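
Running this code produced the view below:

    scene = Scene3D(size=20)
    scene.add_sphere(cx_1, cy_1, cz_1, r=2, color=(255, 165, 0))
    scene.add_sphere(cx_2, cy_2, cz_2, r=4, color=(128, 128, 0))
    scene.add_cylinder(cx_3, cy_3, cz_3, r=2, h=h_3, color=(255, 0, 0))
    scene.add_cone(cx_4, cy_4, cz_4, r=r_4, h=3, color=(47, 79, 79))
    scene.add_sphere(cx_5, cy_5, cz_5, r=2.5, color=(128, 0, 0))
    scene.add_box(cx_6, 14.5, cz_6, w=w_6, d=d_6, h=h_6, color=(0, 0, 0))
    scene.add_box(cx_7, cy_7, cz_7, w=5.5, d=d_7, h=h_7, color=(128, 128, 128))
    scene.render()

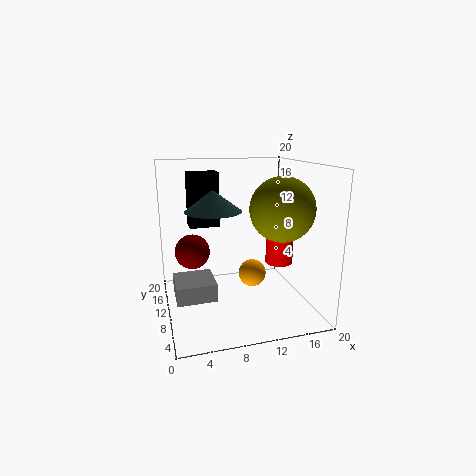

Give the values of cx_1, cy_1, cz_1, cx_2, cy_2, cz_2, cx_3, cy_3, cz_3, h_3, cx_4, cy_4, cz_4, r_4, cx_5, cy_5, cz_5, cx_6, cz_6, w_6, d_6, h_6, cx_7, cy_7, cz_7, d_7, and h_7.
cx_1 = 12.5, cy_1 = 11, cz_1 = 4, cx_2 = 14, cy_2 = 4.5, cz_2 = 15, cx_3 = 16.5, cy_3 = 10.5, cz_3 = 5.5, h_3 = 3.5, cx_4 = 7, cy_4 = 12, cz_4 = 13.5, r_4 = 4, cx_5 = 4, cy_5 = 13, cz_5 = 7.5, cx_6 = 4, cz_6 = 10.5, w_6 = 4.5, d_6 = 3, h_6 = 8, cx_7 = 1, cy_7 = 7.5, cz_7 = 2, d_7 = 5.5, h_7 = 2.5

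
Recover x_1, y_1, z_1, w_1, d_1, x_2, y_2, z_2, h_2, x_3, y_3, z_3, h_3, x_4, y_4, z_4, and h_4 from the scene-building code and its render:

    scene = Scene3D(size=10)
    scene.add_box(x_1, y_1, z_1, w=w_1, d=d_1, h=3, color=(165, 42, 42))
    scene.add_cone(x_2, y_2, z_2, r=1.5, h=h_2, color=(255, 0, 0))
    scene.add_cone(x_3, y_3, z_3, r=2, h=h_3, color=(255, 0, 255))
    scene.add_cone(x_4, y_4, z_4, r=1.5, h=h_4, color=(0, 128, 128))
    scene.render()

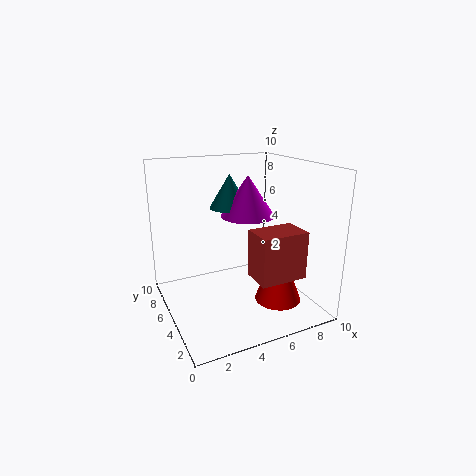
x_1 = 4.5, y_1 = 0.5, z_1 = 3.5, w_1 = 3, d_1 = 2, x_2 = 6.5, y_2 = 2, z_2 = 1.5, h_2 = 4, x_3 = 6.5, y_3 = 6.5, z_3 = 6, h_3 = 3, x_4 = 5.5, y_4 = 7.5, z_4 = 6.5, h_4 = 2.5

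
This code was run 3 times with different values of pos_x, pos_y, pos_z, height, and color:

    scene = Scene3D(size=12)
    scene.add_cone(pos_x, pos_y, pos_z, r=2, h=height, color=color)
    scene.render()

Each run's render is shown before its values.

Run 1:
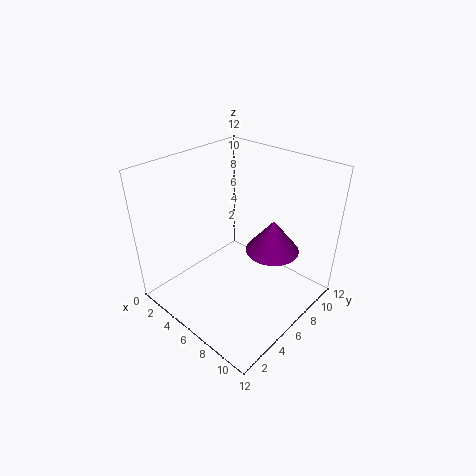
pos_x = 9.5, pos_y = 6, pos_z = 6.5, height = 2.5, color = 'purple'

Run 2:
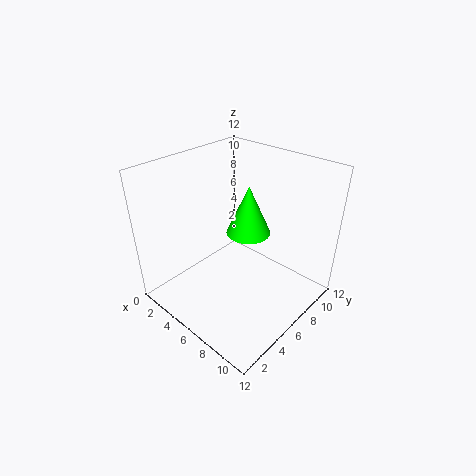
pos_x = 5, pos_y = 8.5, pos_z = 5, height = 4.5, color = 'lime'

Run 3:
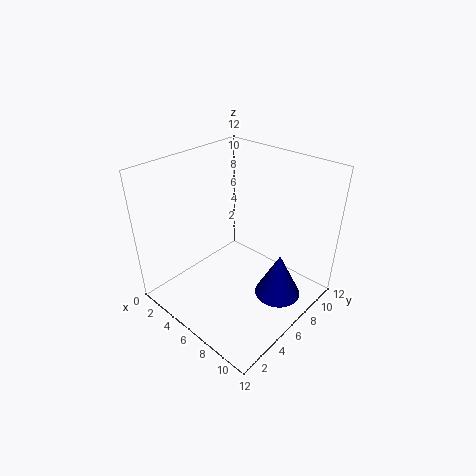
pos_x = 9, pos_y = 8, pos_z = 0.5, height = 4, color = 'navy'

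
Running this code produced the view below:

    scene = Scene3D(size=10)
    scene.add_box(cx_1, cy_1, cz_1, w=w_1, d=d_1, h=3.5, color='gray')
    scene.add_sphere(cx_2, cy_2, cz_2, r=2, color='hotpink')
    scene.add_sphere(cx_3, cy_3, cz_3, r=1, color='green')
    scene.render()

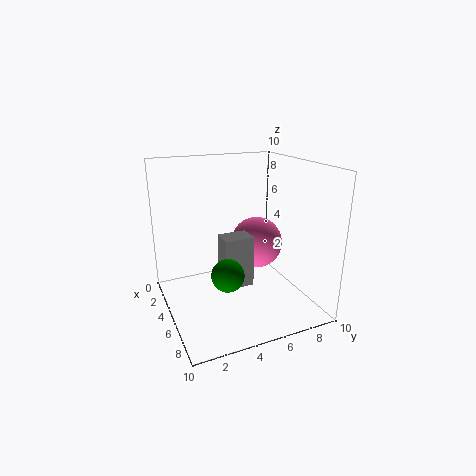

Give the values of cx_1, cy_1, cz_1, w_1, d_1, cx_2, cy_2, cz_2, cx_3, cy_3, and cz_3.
cx_1 = 5
cy_1 = 3.5
cz_1 = 2
w_1 = 1.5
d_1 = 2
cx_2 = 3
cy_2 = 7.5
cz_2 = 3.5
cx_3 = 8
cy_3 = 3
cz_3 = 4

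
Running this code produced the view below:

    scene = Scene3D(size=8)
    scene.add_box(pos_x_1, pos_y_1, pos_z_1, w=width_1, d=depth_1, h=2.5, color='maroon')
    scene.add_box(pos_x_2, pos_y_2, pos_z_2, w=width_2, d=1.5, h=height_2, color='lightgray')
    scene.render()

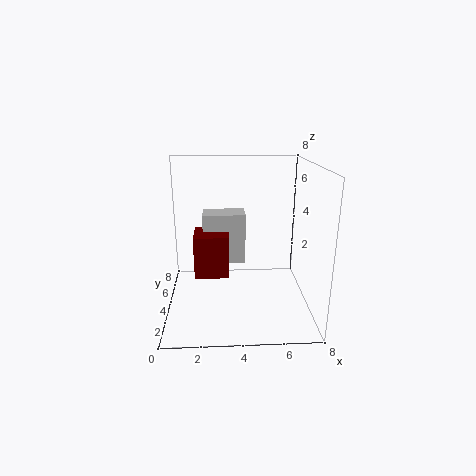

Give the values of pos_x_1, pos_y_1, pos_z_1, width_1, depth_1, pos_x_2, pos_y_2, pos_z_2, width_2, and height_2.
pos_x_1 = 1.5, pos_y_1 = 4, pos_z_1 = 1.5, width_1 = 2, depth_1 = 2, pos_x_2 = 2, pos_y_2 = 5, pos_z_2 = 2, width_2 = 2.5, height_2 = 3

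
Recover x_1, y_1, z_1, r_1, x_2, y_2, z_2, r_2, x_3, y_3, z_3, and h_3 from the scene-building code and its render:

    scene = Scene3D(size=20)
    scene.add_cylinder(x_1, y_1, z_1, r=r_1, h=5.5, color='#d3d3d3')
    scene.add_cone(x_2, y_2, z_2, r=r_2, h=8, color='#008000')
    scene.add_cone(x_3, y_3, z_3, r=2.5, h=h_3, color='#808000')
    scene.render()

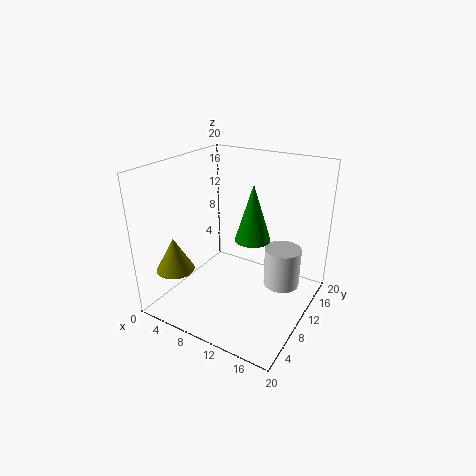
x_1 = 16; y_1 = 12; z_1 = 3.5; r_1 = 2.5; x_2 = 11.5; y_2 = 11.5; z_2 = 9.5; r_2 = 2.5; x_3 = 4.5; y_3 = 3; z_3 = 7; h_3 = 4.5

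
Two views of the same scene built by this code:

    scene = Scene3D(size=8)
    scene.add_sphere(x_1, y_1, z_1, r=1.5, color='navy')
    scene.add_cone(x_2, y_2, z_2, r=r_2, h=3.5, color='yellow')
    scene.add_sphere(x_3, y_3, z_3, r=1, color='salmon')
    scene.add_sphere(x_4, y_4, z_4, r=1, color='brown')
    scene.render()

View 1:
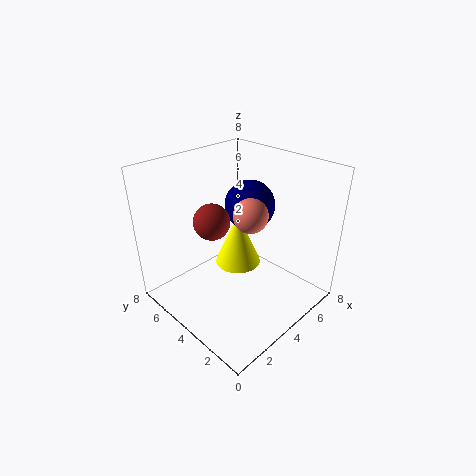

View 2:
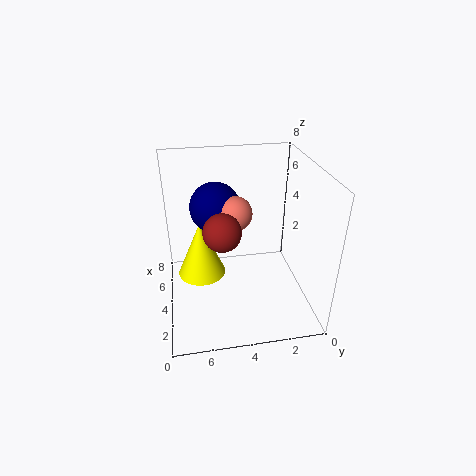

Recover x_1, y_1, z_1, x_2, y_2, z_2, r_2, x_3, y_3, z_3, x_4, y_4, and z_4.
x_1 = 6, y_1 = 5, z_1 = 5, x_2 = 6, y_2 = 6, z_2 = 0.5, r_2 = 1.5, x_3 = 5, y_3 = 4, z_3 = 5, x_4 = 3, y_4 = 5, z_4 = 5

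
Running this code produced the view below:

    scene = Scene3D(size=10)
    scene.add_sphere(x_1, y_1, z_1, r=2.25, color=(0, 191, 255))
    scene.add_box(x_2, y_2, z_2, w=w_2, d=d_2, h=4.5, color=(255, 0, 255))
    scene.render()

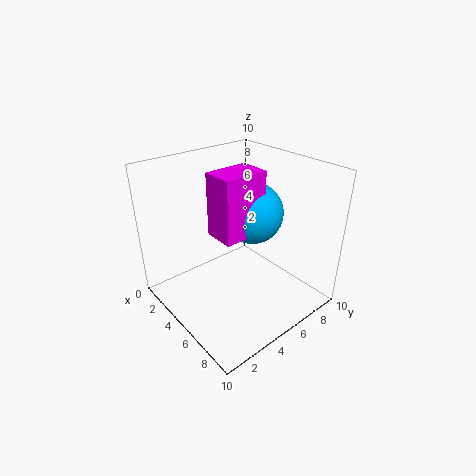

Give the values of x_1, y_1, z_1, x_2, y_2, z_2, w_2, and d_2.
x_1 = 4.25, y_1 = 7, z_1 = 6, x_2 = 3.25, y_2 = 3.75, z_2 = 5, w_2 = 2.25, d_2 = 3.25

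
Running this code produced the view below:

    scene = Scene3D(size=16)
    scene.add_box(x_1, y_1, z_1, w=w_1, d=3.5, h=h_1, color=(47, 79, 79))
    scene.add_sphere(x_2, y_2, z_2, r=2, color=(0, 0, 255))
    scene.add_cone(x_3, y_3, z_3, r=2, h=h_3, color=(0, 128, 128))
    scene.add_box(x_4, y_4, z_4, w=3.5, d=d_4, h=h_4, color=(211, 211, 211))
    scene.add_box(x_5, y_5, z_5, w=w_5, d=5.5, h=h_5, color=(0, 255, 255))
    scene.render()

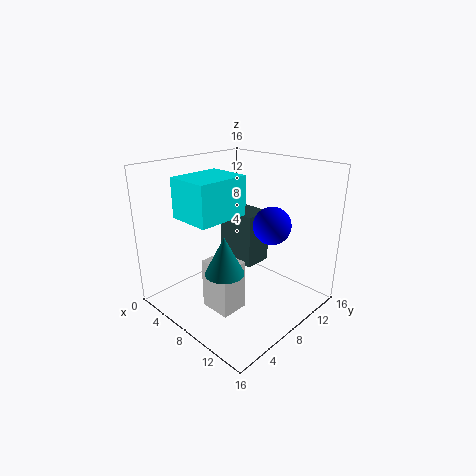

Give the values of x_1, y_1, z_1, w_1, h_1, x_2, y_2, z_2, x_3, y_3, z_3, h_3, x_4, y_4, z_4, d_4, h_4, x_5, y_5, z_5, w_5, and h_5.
x_1 = 2.5
y_1 = 10.5
z_1 = 3
w_1 = 5
h_1 = 6.5
x_2 = 11.5
y_2 = 9.5
z_2 = 10
x_3 = 10
y_3 = 4
z_3 = 6
h_3 = 4
x_4 = 7
y_4 = 3.5
z_4 = 1
d_4 = 3
h_4 = 5.5
x_5 = 5.5
y_5 = 1.5
z_5 = 11.5
w_5 = 4.5
h_5 = 4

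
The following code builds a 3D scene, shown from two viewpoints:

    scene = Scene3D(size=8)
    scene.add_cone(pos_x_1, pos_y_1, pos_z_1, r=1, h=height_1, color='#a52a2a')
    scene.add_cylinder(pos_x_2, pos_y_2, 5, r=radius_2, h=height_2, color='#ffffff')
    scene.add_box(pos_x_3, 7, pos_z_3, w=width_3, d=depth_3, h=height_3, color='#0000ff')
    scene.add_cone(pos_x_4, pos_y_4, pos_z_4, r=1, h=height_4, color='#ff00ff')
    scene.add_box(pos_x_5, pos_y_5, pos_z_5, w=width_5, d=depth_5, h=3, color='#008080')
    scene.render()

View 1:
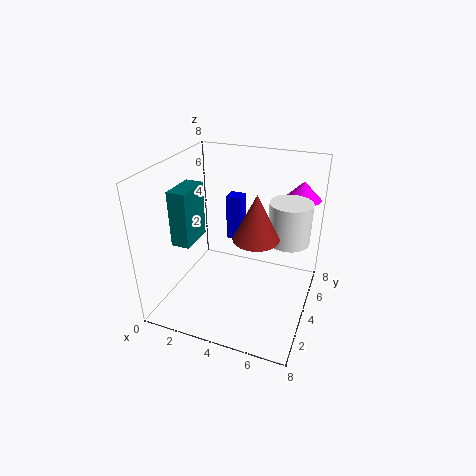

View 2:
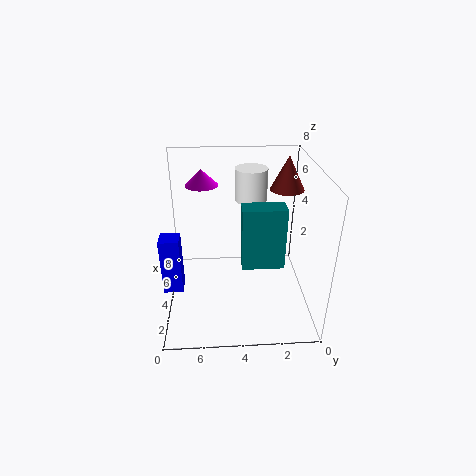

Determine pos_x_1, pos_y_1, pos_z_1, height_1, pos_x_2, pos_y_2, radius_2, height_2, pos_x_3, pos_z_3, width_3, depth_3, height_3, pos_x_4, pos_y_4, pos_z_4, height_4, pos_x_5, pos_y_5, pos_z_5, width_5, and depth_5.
pos_x_1 = 6, pos_y_1 = 1, pos_z_1 = 6, height_1 = 2, pos_x_2 = 7, pos_y_2 = 3, radius_2 = 1, height_2 = 2, pos_x_3 = 2, pos_z_3 = 2, width_3 = 1, depth_3 = 1, height_3 = 3, pos_x_4 = 7, pos_y_4 = 6, pos_z_4 = 6, height_4 = 1, pos_x_5 = 1, pos_y_5 = 2, pos_z_5 = 4, width_5 = 1, depth_5 = 2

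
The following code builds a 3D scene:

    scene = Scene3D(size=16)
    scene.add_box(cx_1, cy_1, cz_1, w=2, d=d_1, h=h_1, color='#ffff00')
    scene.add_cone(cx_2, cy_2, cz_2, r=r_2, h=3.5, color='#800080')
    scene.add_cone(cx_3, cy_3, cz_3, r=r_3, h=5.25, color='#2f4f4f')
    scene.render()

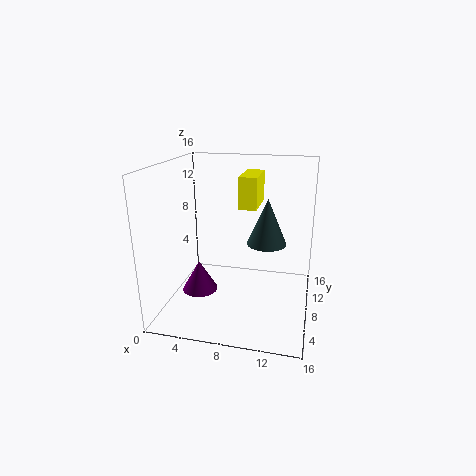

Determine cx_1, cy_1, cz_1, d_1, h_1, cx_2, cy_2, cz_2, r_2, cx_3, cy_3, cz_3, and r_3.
cx_1 = 8, cy_1 = 8, cz_1 = 11.25, d_1 = 5, h_1 = 3.5, cx_2 = 3.75, cy_2 = 6.75, cz_2 = 1.75, r_2 = 2, cx_3 = 11, cy_3 = 9.5, cz_3 = 7, r_3 = 2.25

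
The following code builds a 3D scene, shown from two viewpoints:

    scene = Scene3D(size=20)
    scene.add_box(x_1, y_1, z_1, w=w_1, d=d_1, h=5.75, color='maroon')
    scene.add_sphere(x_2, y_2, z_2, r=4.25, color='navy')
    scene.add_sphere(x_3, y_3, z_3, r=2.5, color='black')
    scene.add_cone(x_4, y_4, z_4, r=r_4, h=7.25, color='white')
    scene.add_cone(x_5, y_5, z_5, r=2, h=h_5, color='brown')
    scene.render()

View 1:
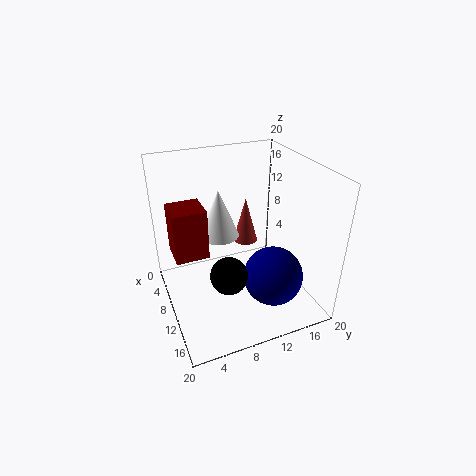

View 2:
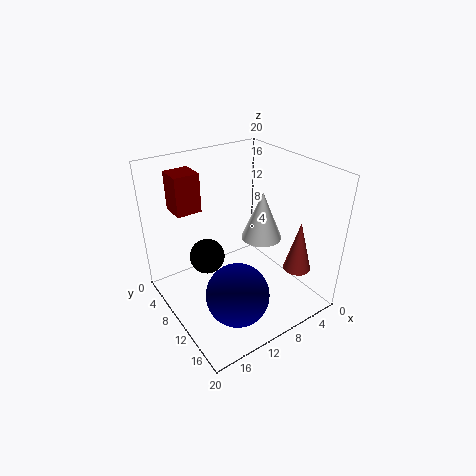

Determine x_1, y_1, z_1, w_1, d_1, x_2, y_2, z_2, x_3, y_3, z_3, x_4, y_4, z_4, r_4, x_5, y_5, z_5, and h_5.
x_1 = 12.25, y_1 = 0.25, z_1 = 12.25, w_1 = 3.75, d_1 = 3.75, x_2 = 13, y_2 = 14.25, z_2 = 4.25, x_3 = 13.5, y_3 = 7.25, z_3 = 6.75, x_4 = 5, y_4 = 9, z_4 = 8, r_4 = 3, x_5 = 2.5, y_5 = 14.5, z_5 = 4.5, h_5 = 7.5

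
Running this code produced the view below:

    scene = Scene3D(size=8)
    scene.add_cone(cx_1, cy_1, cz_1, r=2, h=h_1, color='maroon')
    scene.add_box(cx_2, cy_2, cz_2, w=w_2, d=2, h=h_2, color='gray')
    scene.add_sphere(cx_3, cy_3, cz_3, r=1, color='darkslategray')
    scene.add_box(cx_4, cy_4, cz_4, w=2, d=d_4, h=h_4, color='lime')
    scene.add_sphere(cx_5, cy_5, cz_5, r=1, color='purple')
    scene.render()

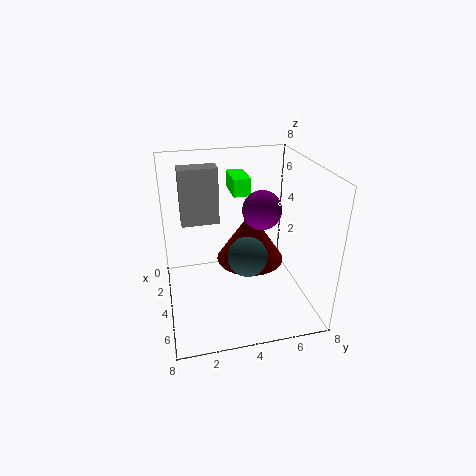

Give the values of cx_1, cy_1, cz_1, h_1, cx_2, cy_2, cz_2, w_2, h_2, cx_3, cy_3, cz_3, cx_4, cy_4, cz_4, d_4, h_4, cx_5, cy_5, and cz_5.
cx_1 = 3
cy_1 = 5
cz_1 = 2
h_1 = 3
cx_2 = 3
cy_2 = 1
cz_2 = 5
w_2 = 1
h_2 = 3
cx_3 = 6
cy_3 = 4
cz_3 = 4
cx_4 = 1
cy_4 = 4
cz_4 = 6
d_4 = 1
h_4 = 1
cx_5 = 5
cy_5 = 5
cz_5 = 6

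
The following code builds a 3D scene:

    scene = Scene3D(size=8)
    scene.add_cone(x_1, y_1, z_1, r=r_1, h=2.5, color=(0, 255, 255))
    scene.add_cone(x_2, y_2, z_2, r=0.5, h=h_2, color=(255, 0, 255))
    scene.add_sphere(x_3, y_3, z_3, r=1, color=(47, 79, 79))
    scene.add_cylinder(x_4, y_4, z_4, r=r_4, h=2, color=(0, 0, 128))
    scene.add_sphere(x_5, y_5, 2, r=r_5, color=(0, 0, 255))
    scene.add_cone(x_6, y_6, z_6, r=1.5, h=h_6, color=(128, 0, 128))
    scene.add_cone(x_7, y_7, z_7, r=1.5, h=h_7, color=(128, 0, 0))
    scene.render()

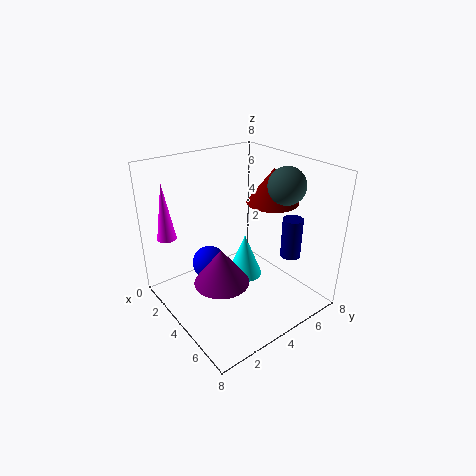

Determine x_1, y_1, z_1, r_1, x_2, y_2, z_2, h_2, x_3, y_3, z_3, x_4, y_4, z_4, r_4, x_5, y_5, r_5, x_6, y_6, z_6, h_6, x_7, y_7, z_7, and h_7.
x_1 = 4; y_1 = 4.5; z_1 = 1.5; r_1 = 1; x_2 = 2.5; y_2 = 0.5; z_2 = 4.5; h_2 = 3; x_3 = 5.5; y_3 = 6; z_3 = 7; x_4 = 7; y_4 = 5; z_4 = 4; r_4 = 0.5; x_5 = 2.5; y_5 = 3; r_5 = 1; x_6 = 4.5; y_6 = 2.5; z_6 = 2; h_6 = 2; x_7 = 4; y_7 = 6.5; z_7 = 5.5; h_7 = 2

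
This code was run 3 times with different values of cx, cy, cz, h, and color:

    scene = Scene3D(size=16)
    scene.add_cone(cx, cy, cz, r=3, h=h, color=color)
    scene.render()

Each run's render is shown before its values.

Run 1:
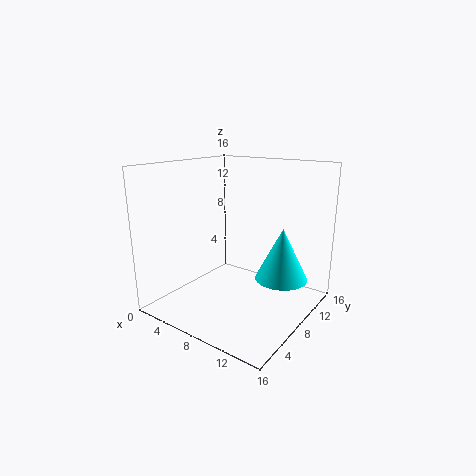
cx = 12, cy = 11, cz = 3, h = 6, color = 'cyan'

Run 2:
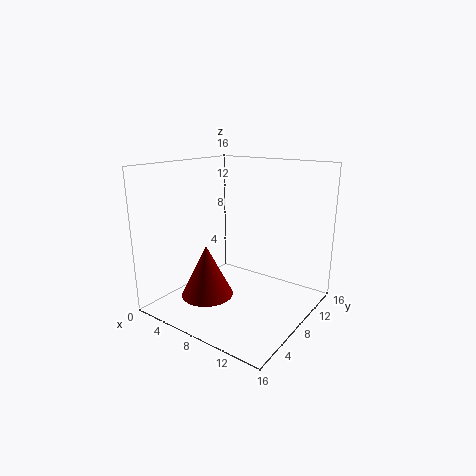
cx = 5, cy = 6, cz = 1, h = 6, color = 'maroon'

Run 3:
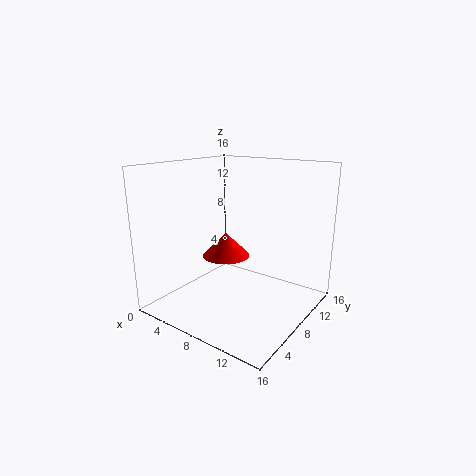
cx = 4, cy = 11, cz = 4, h = 3, color = 'red'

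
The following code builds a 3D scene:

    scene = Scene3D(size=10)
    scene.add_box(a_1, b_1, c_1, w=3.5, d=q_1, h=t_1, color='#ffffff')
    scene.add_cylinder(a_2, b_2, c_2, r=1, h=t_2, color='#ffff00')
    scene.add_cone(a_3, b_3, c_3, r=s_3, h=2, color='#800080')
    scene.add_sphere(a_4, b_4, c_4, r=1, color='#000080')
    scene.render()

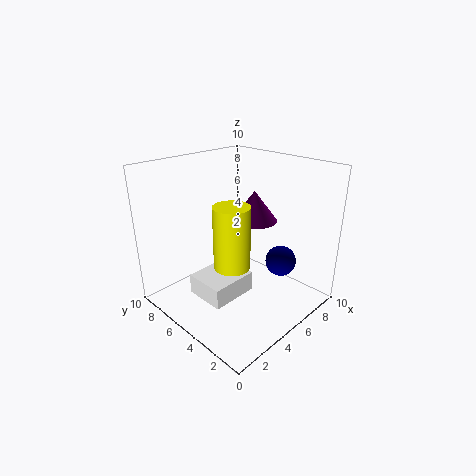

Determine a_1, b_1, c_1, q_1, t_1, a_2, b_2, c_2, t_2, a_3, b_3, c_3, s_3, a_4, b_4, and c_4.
a_1 = 2.5, b_1 = 4.5, c_1 = 0.5, q_1 = 3, t_1 = 1.5, a_2 = 1.5, b_2 = 2, c_2 = 5.5, t_2 = 3.5, a_3 = 5.5, b_3 = 4, c_3 = 6.5, s_3 = 1.5, a_4 = 6, b_4 = 2, c_4 = 4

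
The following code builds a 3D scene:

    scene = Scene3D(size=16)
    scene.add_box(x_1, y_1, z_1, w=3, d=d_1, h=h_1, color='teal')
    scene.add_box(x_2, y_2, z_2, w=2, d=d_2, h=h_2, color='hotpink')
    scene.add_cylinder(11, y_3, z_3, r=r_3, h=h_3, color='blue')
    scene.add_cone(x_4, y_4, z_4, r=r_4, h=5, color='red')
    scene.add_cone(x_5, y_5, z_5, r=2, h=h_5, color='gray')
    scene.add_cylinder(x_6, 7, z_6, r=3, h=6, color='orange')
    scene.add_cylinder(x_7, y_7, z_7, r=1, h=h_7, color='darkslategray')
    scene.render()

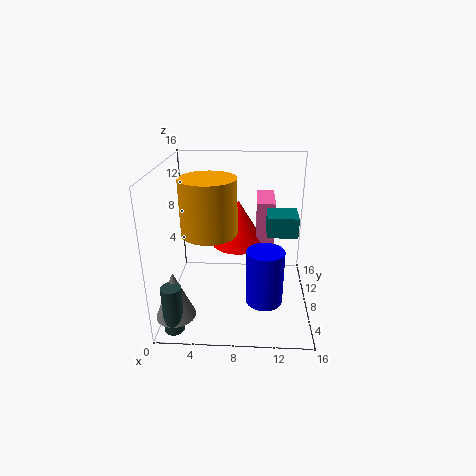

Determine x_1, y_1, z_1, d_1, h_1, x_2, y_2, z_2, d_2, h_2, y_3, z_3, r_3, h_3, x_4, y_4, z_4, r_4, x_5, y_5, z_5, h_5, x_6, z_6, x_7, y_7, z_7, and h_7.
x_1 = 11; y_1 = 4; z_1 = 10; d_1 = 3; h_1 = 2; x_2 = 10; y_2 = 8; z_2 = 6; d_2 = 5; h_2 = 6; y_3 = 5; z_3 = 2; r_3 = 2; h_3 = 6; x_4 = 8; y_4 = 9; z_4 = 7; r_4 = 3; x_5 = 2; y_5 = 2; z_5 = 2; h_5 = 5; x_6 = 5; z_6 = 9; x_7 = 2; y_7 = 1; z_7 = 1; h_7 = 5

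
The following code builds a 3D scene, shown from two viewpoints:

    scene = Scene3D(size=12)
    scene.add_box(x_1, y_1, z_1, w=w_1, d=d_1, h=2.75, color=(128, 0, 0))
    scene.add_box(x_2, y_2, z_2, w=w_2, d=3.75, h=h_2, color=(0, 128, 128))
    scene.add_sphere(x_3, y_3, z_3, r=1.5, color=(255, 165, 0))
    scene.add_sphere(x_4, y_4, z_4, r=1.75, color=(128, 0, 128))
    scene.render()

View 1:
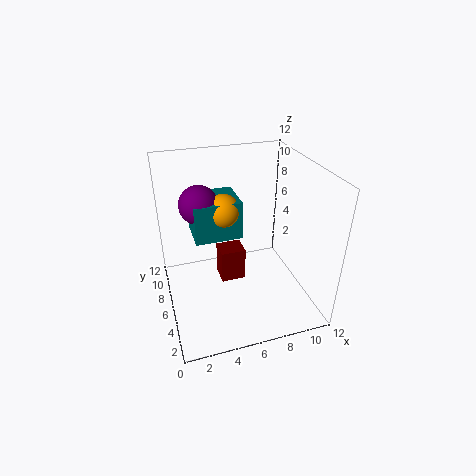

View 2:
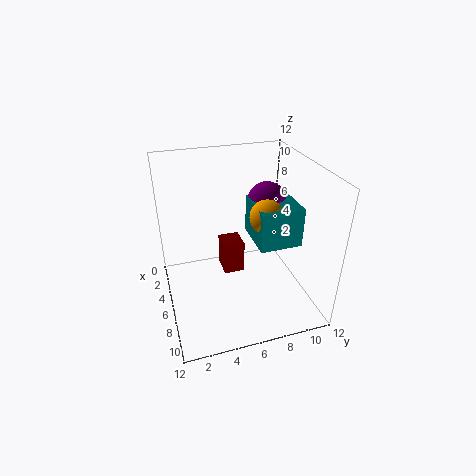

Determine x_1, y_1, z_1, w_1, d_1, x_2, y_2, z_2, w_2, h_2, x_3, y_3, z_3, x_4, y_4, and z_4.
x_1 = 4.25, y_1 = 4.75, z_1 = 2.75, w_1 = 2, d_1 = 1.75, x_2 = 2.75, y_2 = 7.75, z_2 = 4.75, w_2 = 4.25, h_2 = 3.5, x_3 = 5.5, y_3 = 8.75, z_3 = 7.25, x_4 = 3.5, y_4 = 9.5, z_4 = 7.75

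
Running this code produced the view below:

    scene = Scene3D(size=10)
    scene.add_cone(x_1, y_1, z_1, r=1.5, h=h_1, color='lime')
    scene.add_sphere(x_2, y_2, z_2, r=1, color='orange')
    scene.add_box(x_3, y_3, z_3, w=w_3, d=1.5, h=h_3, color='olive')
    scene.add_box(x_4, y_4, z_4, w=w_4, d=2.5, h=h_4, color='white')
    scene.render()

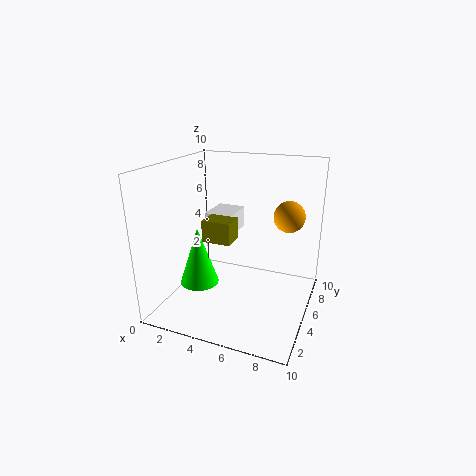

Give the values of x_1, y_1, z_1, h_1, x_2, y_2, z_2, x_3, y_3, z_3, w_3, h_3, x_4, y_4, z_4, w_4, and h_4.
x_1 = 1.5
y_1 = 5.5
z_1 = 0.5
h_1 = 4.5
x_2 = 8.5
y_2 = 5
z_2 = 7
x_3 = 3
y_3 = 3.5
z_3 = 5
w_3 = 2
h_3 = 1.5
x_4 = 2.5
y_4 = 5
z_4 = 5
w_4 = 2
h_4 = 1.5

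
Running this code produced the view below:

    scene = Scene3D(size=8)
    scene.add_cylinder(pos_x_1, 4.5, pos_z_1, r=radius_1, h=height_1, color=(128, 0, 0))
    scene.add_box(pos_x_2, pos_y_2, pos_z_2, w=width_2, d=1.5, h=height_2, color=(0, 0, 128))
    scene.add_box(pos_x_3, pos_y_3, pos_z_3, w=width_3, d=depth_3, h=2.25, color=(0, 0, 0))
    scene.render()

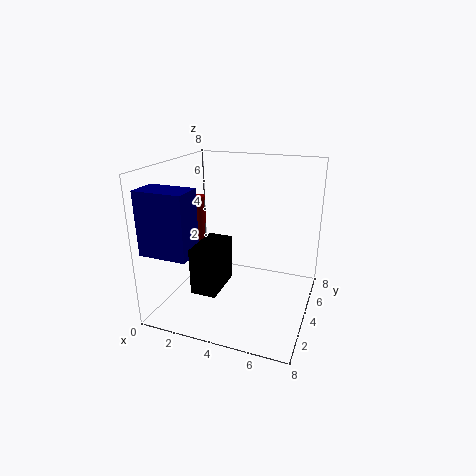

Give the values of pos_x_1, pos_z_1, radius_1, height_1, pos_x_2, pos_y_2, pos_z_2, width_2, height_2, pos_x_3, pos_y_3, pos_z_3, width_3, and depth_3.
pos_x_1 = 1.25
pos_z_1 = 2.75
radius_1 = 0.5
height_1 = 3.25
pos_x_2 = 0.25
pos_y_2 = 0.25
pos_z_2 = 4
width_2 = 2.5
height_2 = 3.25
pos_x_3 = 3
pos_y_3 = 0.25
pos_z_3 = 2.5
width_3 = 1.25
depth_3 = 2.25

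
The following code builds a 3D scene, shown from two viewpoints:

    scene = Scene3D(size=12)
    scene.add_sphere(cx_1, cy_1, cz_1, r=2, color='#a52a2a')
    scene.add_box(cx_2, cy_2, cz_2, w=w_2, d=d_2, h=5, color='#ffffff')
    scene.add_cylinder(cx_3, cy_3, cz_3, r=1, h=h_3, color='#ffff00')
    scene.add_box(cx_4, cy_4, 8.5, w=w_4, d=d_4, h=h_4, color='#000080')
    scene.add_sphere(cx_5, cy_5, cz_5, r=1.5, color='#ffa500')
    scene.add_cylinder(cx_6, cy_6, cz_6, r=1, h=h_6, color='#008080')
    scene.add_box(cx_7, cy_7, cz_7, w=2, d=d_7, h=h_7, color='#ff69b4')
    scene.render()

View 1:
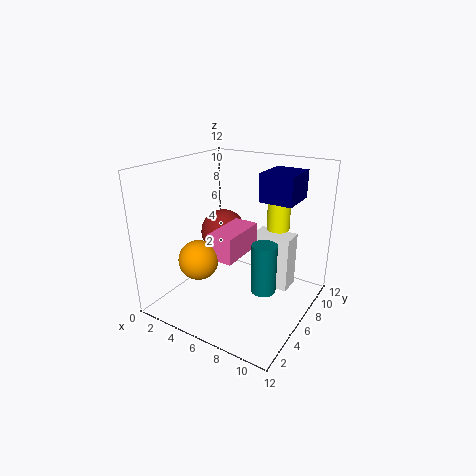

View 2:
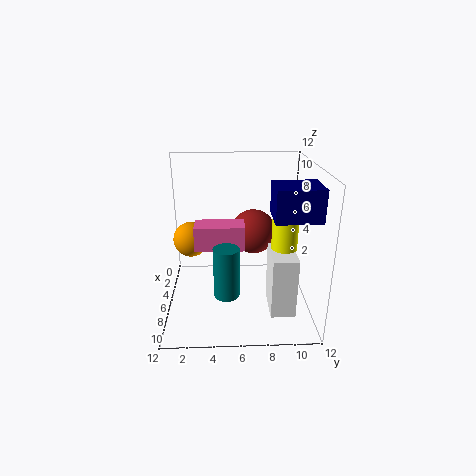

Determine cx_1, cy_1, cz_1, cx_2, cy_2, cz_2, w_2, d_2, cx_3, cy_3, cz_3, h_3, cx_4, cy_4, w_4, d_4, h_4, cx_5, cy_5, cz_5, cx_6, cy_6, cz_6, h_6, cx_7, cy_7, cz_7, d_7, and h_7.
cx_1 = 3.5; cy_1 = 7.5; cz_1 = 5.5; cx_2 = 6; cy_2 = 8.5; cz_2 = 0.5; w_2 = 3.5; d_2 = 2; cx_3 = 8; cy_3 = 9.5; cz_3 = 6; h_3 = 3.5; cx_4 = 6.5; cy_4 = 8.5; w_4 = 3; d_4 = 3.5; h_4 = 2.5; cx_5 = 5; cy_5 = 2; cz_5 = 5.5; cx_6 = 9; cy_6 = 5; cz_6 = 2.5; h_6 = 4; cx_7 = 5.5; cy_7 = 2.5; cz_7 = 5.5; d_7 = 4; h_7 = 2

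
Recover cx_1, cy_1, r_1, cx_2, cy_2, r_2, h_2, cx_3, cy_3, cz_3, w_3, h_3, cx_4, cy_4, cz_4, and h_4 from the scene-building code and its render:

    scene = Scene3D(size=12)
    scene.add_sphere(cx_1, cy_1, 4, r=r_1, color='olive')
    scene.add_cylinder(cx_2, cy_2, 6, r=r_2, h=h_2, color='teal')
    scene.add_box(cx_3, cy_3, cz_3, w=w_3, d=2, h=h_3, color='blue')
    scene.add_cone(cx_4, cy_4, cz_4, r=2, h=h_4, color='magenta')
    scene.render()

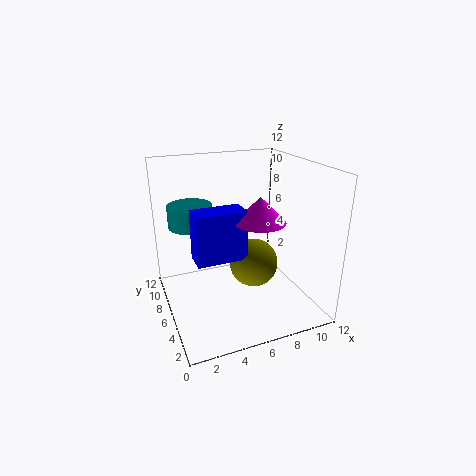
cx_1 = 7
cy_1 = 5
r_1 = 2
cx_2 = 3
cy_2 = 10
r_2 = 2
h_2 = 2
cx_3 = 2
cy_3 = 4
cz_3 = 5
w_3 = 4
h_3 = 4
cx_4 = 7
cy_4 = 4
cz_4 = 8
h_4 = 2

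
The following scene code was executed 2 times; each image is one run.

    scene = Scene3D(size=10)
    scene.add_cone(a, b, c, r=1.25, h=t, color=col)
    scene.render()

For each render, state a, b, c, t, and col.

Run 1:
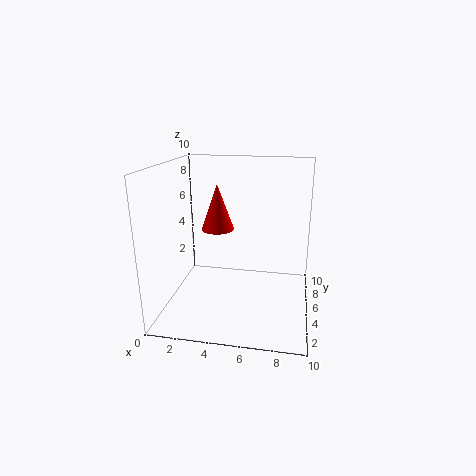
a = 3, b = 7.25, c = 4.75, t = 3.5, col = 'red'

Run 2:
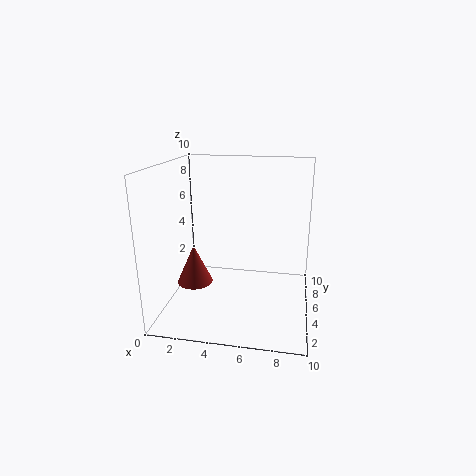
a = 2, b = 4.25, c = 1.75, t = 2.75, col = 'brown'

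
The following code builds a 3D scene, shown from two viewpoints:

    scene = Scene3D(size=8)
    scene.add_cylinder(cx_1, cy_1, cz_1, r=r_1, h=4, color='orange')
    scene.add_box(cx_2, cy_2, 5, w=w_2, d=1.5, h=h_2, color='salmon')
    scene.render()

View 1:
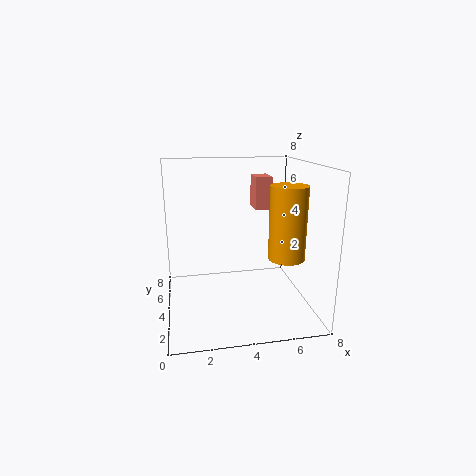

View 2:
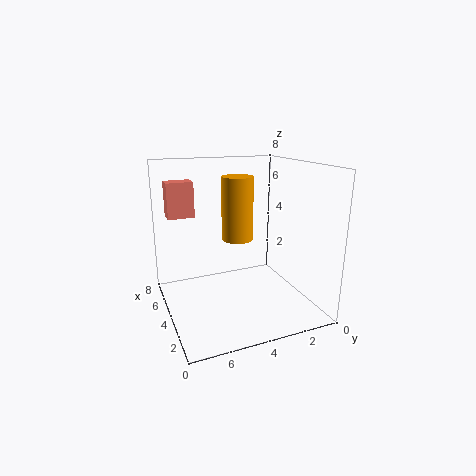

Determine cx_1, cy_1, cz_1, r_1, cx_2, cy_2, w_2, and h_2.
cx_1 = 6.5, cy_1 = 3, cz_1 = 3, r_1 = 1, cx_2 = 5.5, cy_2 = 6, w_2 = 1, h_2 = 2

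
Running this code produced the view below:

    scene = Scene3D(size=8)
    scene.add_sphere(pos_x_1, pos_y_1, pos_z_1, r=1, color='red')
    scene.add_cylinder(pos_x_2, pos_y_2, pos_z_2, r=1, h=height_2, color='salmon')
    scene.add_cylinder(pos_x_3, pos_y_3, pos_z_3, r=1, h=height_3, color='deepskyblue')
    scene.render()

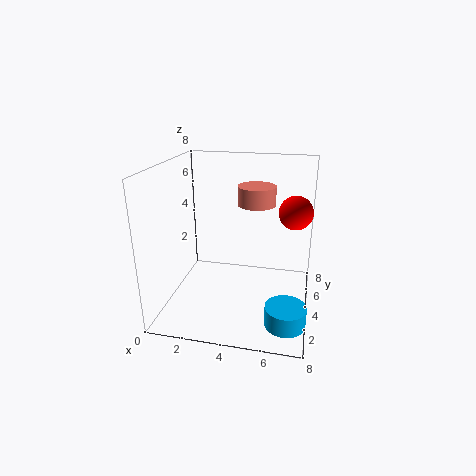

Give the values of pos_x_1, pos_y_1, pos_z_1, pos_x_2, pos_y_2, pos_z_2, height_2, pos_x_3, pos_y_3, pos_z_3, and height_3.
pos_x_1 = 7
pos_y_1 = 6
pos_z_1 = 5
pos_x_2 = 5
pos_y_2 = 4
pos_z_2 = 6
height_2 = 1
pos_x_3 = 7
pos_y_3 = 1
pos_z_3 = 1
height_3 = 1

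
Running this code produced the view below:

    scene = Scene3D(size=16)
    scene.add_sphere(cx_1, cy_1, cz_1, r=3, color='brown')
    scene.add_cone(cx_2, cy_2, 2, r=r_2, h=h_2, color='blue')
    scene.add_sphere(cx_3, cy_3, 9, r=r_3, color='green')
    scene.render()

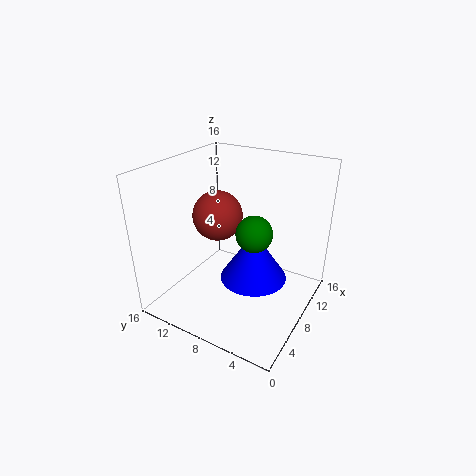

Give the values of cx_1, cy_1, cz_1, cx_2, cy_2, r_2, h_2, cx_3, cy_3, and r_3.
cx_1 = 10
cy_1 = 12
cz_1 = 9
cx_2 = 10
cy_2 = 7
r_2 = 4
h_2 = 6
cx_3 = 8
cy_3 = 6
r_3 = 2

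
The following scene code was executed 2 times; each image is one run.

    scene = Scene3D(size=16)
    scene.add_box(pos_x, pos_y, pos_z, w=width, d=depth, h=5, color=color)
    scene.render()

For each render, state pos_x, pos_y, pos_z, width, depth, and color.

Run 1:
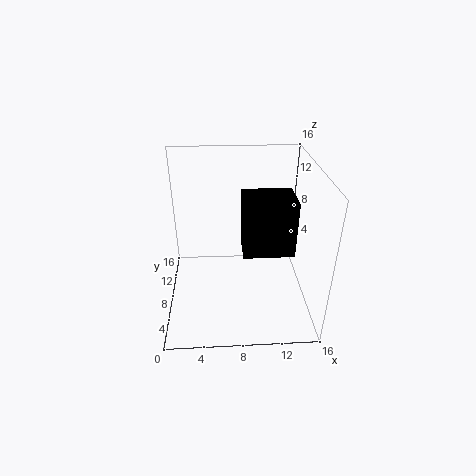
pos_x = 8; pos_y = 0.5; pos_z = 10.5; width = 4.5; depth = 3.5; color = 'black'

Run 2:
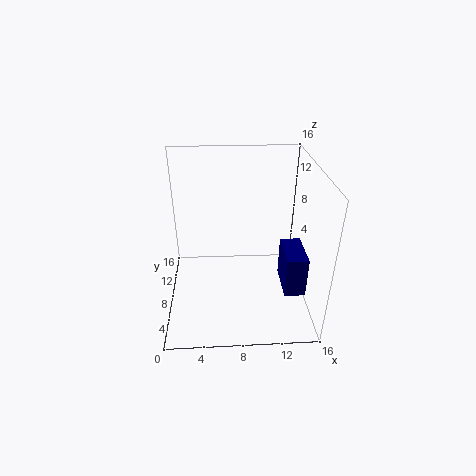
pos_x = 13.5; pos_y = 6.5; pos_z = 0.5; width = 2.5; depth = 5; color = 'navy'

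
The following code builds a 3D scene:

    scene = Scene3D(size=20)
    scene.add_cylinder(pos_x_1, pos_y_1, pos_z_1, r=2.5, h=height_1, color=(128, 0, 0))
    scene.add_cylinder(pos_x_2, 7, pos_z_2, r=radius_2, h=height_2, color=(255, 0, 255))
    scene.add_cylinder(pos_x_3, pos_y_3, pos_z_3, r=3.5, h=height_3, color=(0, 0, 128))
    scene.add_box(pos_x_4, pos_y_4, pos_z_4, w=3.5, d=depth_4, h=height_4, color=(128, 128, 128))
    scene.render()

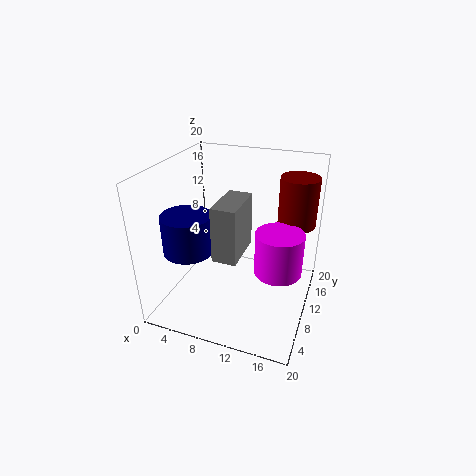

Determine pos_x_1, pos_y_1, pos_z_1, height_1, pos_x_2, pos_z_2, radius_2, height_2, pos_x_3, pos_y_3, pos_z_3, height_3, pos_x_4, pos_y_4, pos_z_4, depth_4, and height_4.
pos_x_1 = 17.5; pos_y_1 = 12; pos_z_1 = 12.5; height_1 = 6.5; pos_x_2 = 16.5; pos_z_2 = 8; radius_2 = 3; height_2 = 5.5; pos_x_3 = 3.5; pos_y_3 = 7.5; pos_z_3 = 8; height_3 = 5.5; pos_x_4 = 7; pos_y_4 = 7.5; pos_z_4 = 7; depth_4 = 7; height_4 = 8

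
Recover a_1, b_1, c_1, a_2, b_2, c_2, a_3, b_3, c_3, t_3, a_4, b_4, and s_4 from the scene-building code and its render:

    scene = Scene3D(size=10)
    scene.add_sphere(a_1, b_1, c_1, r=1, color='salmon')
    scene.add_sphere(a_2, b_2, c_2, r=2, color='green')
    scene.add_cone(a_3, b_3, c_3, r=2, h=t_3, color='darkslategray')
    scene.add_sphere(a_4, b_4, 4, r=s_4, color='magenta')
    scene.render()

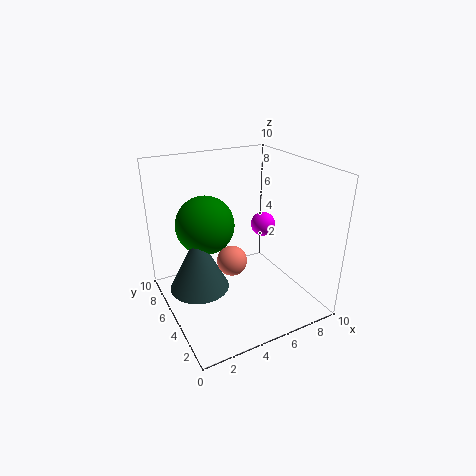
a_1 = 4; b_1 = 4; c_1 = 4; a_2 = 3; b_2 = 6; c_2 = 6; a_3 = 2; b_3 = 5; c_3 = 2; t_3 = 4; a_4 = 9; b_4 = 8; s_4 = 1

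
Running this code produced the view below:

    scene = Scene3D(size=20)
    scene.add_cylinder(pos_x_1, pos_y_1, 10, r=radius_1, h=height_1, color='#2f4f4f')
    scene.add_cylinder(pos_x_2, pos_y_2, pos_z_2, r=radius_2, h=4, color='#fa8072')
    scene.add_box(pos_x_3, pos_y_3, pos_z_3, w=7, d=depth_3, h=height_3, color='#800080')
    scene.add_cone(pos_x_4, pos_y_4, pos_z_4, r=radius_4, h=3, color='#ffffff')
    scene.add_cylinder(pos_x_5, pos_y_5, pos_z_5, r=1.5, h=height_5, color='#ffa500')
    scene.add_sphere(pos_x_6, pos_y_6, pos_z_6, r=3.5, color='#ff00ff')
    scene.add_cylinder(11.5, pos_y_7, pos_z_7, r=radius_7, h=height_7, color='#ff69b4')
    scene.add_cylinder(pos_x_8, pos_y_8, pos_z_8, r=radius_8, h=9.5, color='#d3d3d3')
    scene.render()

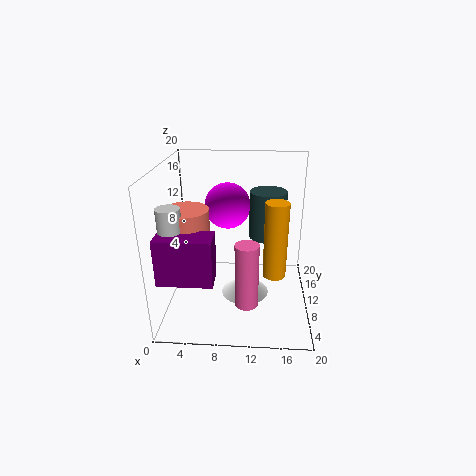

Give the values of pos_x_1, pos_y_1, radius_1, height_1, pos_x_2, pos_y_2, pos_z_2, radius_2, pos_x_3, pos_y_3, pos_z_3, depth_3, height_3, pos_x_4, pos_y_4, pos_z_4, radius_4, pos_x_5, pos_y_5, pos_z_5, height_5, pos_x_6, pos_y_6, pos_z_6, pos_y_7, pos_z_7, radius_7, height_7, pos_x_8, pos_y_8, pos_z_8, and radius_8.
pos_x_1 = 14, pos_y_1 = 11, radius_1 = 2.5, height_1 = 6.5, pos_x_2 = 3.5, pos_y_2 = 7.5, pos_z_2 = 11, radius_2 = 3, pos_x_3 = 0.5, pos_y_3 = 2, pos_z_3 = 7, depth_3 = 3.5, height_3 = 6, pos_x_4 = 11, pos_y_4 = 11, pos_z_4 = 0.5, radius_4 = 3.5, pos_x_5 = 15, pos_y_5 = 6.5, pos_z_5 = 6.5, height_5 = 10, pos_x_6 = 8, pos_y_6 = 16, pos_z_6 = 12.5, pos_y_7 = 4, pos_z_7 = 3.5, radius_7 = 1.5, height_7 = 8.5, pos_x_8 = 2, pos_y_8 = 5, pos_z_8 = 6.5, radius_8 = 1.5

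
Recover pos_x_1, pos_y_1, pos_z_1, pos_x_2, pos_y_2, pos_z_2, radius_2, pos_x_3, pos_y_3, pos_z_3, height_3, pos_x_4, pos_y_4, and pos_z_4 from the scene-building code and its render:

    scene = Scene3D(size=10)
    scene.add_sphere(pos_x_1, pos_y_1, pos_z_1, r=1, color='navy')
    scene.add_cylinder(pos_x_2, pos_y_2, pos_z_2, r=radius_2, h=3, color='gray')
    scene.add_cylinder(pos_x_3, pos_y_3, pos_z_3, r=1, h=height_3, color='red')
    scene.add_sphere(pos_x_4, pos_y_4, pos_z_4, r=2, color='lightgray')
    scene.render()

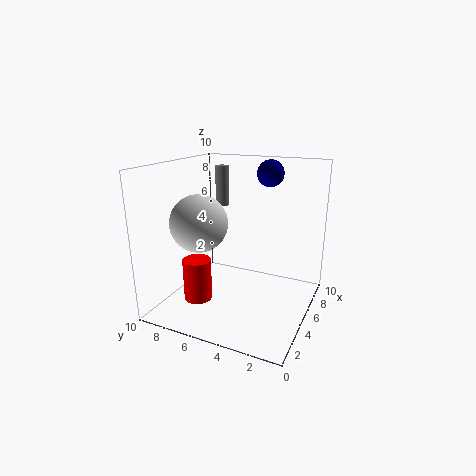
pos_x_1 = 8.5, pos_y_1 = 4, pos_z_1 = 9, pos_x_2 = 7.5, pos_y_2 = 7.5, pos_z_2 = 6.5, radius_2 = 0.5, pos_x_3 = 3.5, pos_y_3 = 7.5, pos_z_3 = 0.5, height_3 = 3, pos_x_4 = 4, pos_y_4 = 7.5, pos_z_4 = 6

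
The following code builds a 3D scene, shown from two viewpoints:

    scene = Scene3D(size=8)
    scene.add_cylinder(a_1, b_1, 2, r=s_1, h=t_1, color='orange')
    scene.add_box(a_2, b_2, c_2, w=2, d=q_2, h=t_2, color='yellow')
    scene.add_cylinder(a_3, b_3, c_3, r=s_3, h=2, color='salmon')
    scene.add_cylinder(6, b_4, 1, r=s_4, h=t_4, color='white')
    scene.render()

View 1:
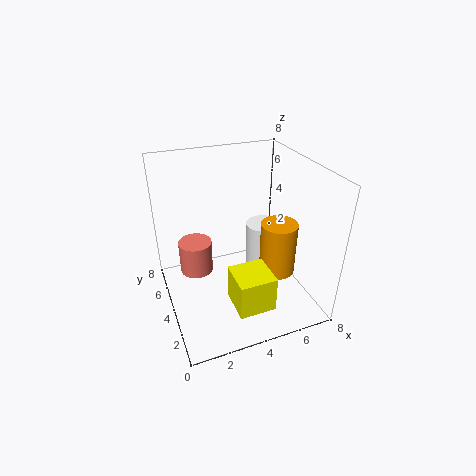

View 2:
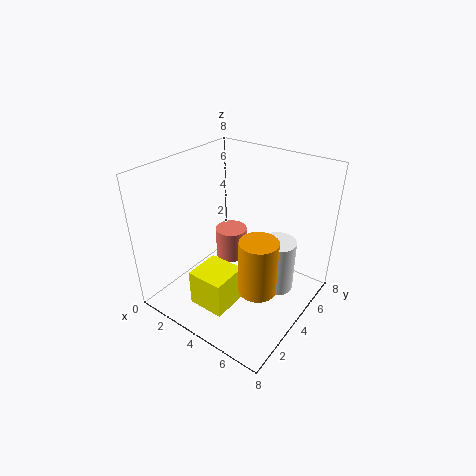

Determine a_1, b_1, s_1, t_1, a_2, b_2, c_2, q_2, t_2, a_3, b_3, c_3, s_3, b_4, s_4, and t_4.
a_1 = 6, b_1 = 3, s_1 = 1, t_1 = 3, a_2 = 3, b_2 = 1, c_2 = 1, q_2 = 2, t_2 = 2, a_3 = 2, b_3 = 6, c_3 = 1, s_3 = 1, b_4 = 5, s_4 = 1, t_4 = 3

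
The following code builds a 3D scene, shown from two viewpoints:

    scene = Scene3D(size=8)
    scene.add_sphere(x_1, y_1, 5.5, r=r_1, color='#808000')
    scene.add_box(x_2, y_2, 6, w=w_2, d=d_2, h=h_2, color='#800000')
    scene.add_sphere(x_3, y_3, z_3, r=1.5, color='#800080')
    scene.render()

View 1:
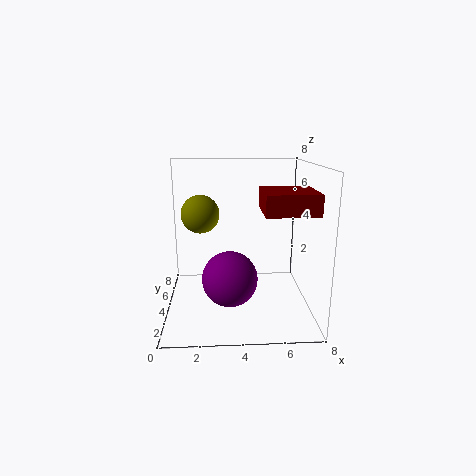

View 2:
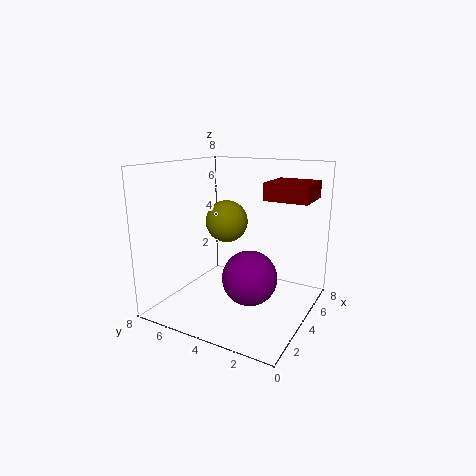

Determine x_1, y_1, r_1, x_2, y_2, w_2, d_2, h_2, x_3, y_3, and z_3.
x_1 = 2
y_1 = 3.5
r_1 = 1
x_2 = 5
y_2 = 0.5
w_2 = 2.5
d_2 = 2.5
h_2 = 1
x_3 = 3.5
y_3 = 3
z_3 = 2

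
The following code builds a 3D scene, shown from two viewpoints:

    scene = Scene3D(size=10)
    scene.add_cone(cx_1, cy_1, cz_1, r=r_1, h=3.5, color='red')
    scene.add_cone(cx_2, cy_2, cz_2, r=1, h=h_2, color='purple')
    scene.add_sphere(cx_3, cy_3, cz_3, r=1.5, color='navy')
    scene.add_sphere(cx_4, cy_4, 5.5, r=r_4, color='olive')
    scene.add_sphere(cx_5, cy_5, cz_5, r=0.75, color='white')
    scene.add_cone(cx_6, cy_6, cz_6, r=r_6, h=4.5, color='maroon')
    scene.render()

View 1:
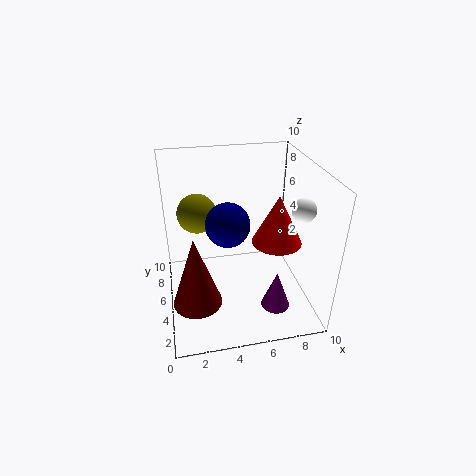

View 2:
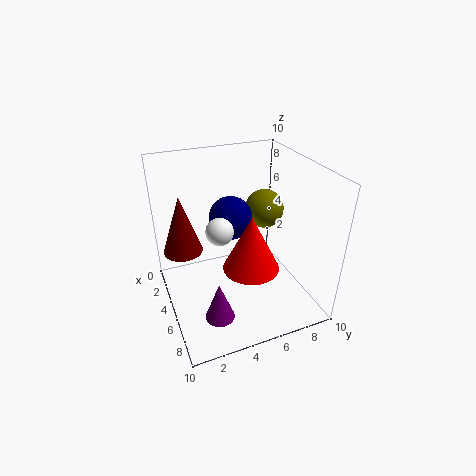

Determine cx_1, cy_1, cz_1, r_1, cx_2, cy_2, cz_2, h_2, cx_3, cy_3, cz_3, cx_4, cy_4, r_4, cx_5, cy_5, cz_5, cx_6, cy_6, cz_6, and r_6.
cx_1 = 7.75
cy_1 = 4.75
cz_1 = 4.5
r_1 = 1.75
cx_2 = 7.25
cy_2 = 2.75
cz_2 = 0.5
h_2 = 2.75
cx_3 = 4.25
cy_3 = 4.75
cz_3 = 6.25
cx_4 = 2.5
cy_4 = 8.25
r_4 = 1.5
cx_5 = 8.5
cy_5 = 2.5
cz_5 = 8
cx_6 = 1.75
cy_6 = 1.75
cz_6 = 2.75
r_6 = 1.5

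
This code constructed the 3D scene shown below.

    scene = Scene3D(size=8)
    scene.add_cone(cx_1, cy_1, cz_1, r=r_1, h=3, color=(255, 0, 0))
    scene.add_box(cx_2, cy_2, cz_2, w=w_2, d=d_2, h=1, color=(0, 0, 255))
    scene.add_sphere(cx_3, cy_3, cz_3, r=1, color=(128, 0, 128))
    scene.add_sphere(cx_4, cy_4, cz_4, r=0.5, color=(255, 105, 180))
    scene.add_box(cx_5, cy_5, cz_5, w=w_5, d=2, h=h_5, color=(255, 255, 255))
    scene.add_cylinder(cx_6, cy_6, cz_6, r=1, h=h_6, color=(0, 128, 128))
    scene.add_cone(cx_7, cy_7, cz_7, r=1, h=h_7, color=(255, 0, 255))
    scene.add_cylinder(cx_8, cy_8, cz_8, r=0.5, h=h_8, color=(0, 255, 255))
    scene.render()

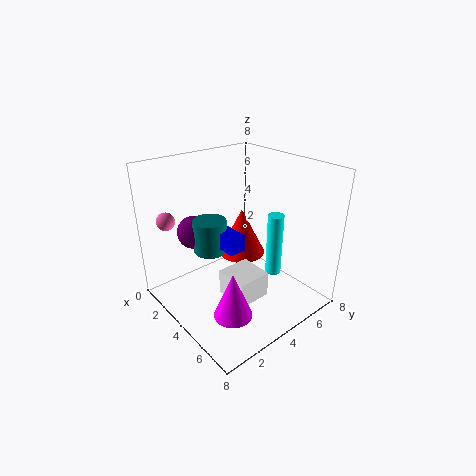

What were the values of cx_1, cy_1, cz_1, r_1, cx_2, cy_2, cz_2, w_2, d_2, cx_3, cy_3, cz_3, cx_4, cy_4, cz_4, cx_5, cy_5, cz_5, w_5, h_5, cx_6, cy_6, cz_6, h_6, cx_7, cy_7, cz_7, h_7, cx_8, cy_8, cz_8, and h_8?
cx_1 = 2; cy_1 = 6; cz_1 = 1.5; r_1 = 1.5; cx_2 = 1.5; cy_2 = 3.5; cz_2 = 3; w_2 = 2.5; d_2 = 1; cx_3 = 1; cy_3 = 3; cz_3 = 3.5; cx_4 = 1.5; cy_4 = 1; cz_4 = 5; cx_5 = 3.5; cy_5 = 3; cz_5 = 0.5; w_5 = 2; h_5 = 1.5; cx_6 = 2; cy_6 = 3.5; cz_6 = 2.5; h_6 = 2; cx_7 = 6; cy_7 = 2; cz_7 = 1; h_7 = 2.5; cx_8 = 4; cy_8 = 7; cz_8 = 0.5; h_8 = 4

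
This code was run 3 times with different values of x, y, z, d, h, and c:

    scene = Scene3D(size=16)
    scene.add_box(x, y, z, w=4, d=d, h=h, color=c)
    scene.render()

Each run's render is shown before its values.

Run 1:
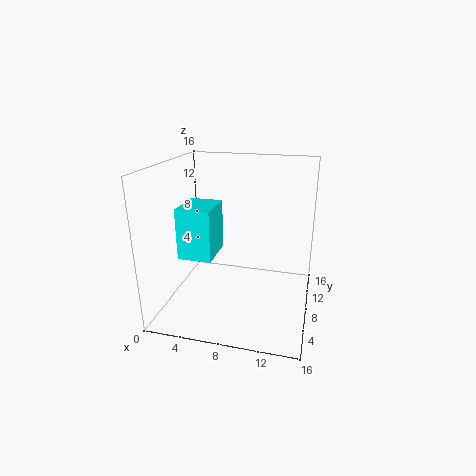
x = 1, y = 7, z = 5, d = 5, h = 6, c = 'cyan'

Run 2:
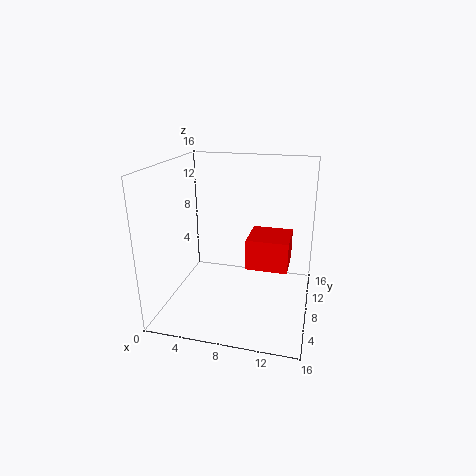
x = 10, y = 3, z = 7, d = 4, h = 3, c = 'red'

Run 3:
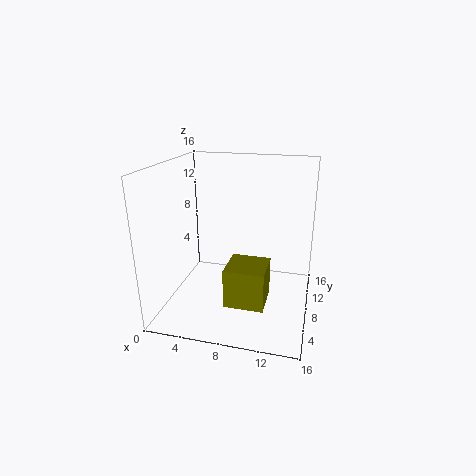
x = 8, y = 2, z = 3, d = 4, h = 4, c = 'olive'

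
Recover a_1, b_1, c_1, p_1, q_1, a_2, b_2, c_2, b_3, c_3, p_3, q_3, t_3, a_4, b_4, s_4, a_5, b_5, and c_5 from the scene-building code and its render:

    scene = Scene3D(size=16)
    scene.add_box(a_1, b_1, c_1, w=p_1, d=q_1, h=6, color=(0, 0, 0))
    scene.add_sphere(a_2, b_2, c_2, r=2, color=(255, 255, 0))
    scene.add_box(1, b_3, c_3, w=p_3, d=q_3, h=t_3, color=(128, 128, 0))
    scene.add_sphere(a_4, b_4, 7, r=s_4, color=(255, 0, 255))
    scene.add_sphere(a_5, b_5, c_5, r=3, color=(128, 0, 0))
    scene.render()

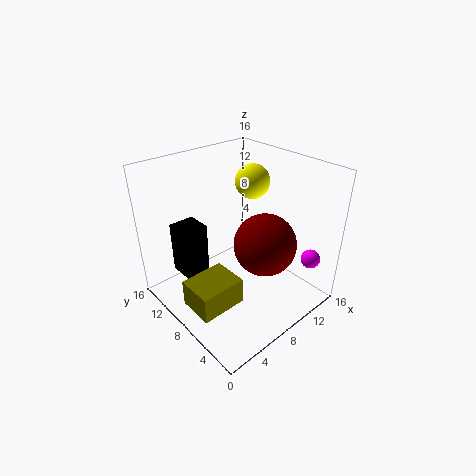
a_1 = 3, b_1 = 11, c_1 = 3, p_1 = 3, q_1 = 3, a_2 = 12, b_2 = 10, c_2 = 13, b_3 = 5, c_3 = 2, p_3 = 5, q_3 = 4, t_3 = 3, a_4 = 12, b_4 = 1, s_4 = 1, a_5 = 7, b_5 = 3, c_5 = 10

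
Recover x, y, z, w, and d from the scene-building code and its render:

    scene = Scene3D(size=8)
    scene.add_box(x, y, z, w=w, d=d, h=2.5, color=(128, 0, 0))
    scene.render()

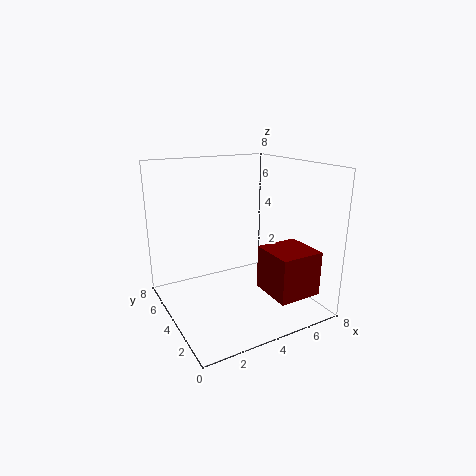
x = 5, y = 1, z = 1, w = 2.5, d = 2.5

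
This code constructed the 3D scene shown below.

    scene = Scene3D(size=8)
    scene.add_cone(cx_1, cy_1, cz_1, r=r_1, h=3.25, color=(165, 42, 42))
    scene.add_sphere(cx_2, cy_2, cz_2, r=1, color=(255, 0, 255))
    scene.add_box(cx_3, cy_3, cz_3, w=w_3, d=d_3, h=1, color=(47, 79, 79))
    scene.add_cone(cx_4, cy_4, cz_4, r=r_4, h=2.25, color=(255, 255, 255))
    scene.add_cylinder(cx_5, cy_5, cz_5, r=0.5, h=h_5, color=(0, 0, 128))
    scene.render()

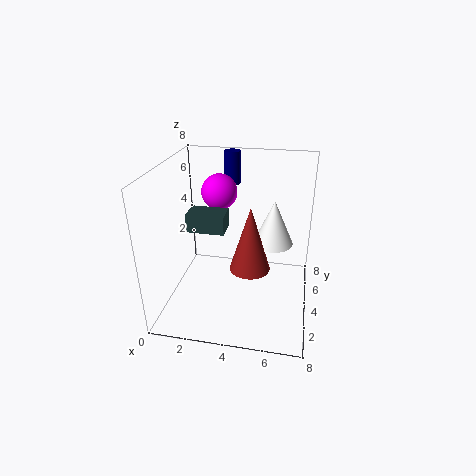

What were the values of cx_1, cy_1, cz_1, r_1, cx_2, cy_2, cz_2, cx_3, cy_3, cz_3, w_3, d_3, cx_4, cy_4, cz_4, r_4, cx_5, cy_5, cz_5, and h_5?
cx_1 = 5, cy_1 = 2, cz_1 = 3.5, r_1 = 1, cx_2 = 2.75, cy_2 = 5, cz_2 = 6.25, cx_3 = 1.5, cy_3 = 2.75, cz_3 = 4.75, w_3 = 2, d_3 = 1.25, cx_4 = 6, cy_4 = 3, cz_4 = 4.5, r_4 = 1, cx_5 = 3, cy_5 = 7.25, cz_5 = 6, h_5 = 2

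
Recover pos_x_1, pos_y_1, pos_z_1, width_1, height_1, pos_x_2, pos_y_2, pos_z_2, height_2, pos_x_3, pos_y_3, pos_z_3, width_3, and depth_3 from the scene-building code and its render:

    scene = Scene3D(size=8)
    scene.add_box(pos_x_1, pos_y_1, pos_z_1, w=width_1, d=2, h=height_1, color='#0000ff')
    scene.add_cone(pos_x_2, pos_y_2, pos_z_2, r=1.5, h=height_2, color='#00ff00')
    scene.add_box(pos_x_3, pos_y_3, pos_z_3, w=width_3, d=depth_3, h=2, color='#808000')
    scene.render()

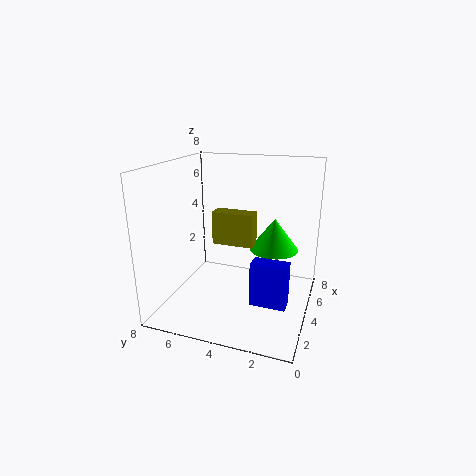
pos_x_1 = 3
pos_y_1 = 1
pos_z_1 = 0.5
width_1 = 1
height_1 = 2.5
pos_x_2 = 6.5
pos_y_2 = 2.5
pos_z_2 = 2.5
height_2 = 2
pos_x_3 = 5
pos_y_3 = 3.5
pos_z_3 = 3
width_3 = 1
depth_3 = 2.5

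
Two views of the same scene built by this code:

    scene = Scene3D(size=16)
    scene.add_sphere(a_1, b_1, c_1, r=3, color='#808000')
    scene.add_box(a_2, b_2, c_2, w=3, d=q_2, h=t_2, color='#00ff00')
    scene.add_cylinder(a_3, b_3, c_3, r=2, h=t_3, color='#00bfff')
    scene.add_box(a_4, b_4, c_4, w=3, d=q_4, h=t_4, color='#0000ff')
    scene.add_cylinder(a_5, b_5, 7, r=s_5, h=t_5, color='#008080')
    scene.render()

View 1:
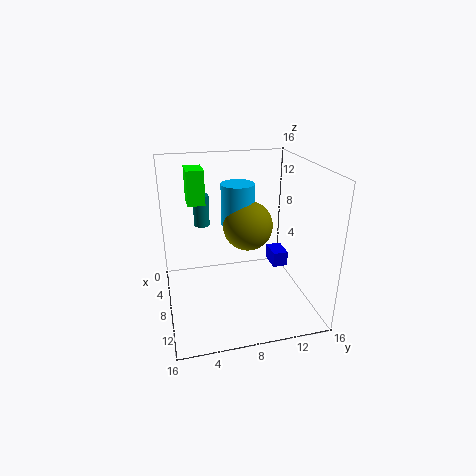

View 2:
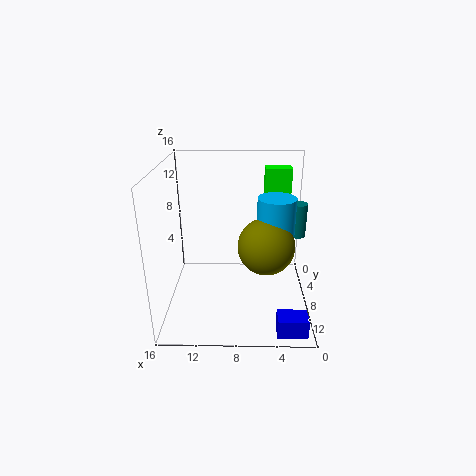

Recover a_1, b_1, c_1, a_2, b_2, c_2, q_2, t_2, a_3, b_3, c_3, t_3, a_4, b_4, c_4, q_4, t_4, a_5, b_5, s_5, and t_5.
a_1 = 5; b_1 = 10; c_1 = 8; a_2 = 2; b_2 = 3; c_2 = 11; q_2 = 2; t_2 = 4; a_3 = 4; b_3 = 9; c_3 = 8; t_3 = 5; a_4 = 1; b_4 = 14; c_4 = 1; q_4 = 2; t_4 = 2; a_5 = 1; b_5 = 5; s_5 = 1; t_5 = 4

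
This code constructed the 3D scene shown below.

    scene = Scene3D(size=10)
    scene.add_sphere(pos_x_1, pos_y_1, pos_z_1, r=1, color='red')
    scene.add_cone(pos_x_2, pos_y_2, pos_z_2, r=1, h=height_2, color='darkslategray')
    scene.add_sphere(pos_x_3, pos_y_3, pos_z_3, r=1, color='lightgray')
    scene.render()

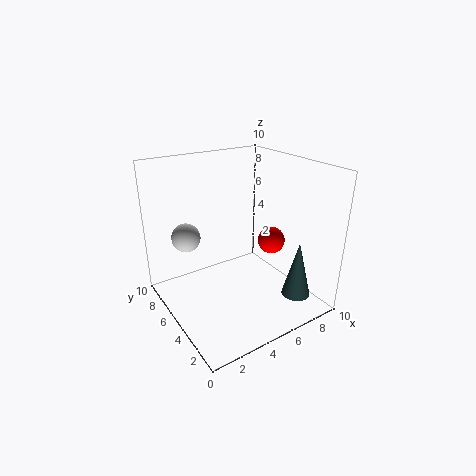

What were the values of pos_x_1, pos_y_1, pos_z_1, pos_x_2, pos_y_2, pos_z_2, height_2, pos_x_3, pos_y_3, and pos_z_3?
pos_x_1 = 8, pos_y_1 = 5, pos_z_1 = 4, pos_x_2 = 8, pos_y_2 = 2, pos_z_2 = 1, height_2 = 4, pos_x_3 = 2, pos_y_3 = 7, pos_z_3 = 5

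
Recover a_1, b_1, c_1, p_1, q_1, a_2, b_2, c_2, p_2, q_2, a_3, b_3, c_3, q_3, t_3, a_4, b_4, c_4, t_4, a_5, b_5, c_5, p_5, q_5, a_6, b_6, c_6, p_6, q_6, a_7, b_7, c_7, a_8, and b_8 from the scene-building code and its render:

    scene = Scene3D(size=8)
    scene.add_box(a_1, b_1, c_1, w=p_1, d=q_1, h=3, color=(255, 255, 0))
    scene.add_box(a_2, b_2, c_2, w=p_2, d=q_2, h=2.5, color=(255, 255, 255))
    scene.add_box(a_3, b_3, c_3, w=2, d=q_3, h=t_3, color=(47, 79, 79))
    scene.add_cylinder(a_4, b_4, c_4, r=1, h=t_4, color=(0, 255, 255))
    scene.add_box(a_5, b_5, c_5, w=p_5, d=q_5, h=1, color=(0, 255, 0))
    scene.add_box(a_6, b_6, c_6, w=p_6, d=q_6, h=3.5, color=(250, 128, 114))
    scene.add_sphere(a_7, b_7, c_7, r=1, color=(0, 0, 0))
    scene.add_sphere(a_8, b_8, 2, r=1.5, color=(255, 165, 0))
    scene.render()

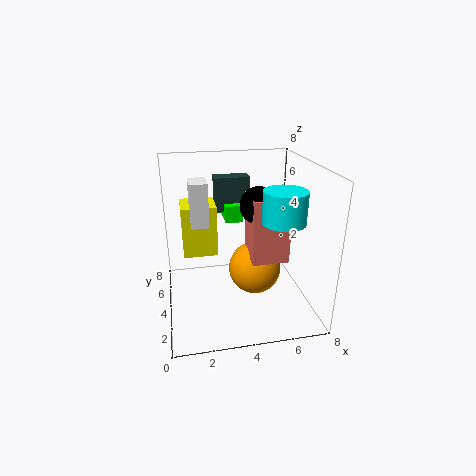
a_1 = 1
b_1 = 5
c_1 = 2.5
p_1 = 2
q_1 = 2
a_2 = 1.5
b_2 = 4.5
c_2 = 4.5
p_2 = 1
q_2 = 1.5
a_3 = 3
b_3 = 5.5
c_3 = 5
q_3 = 1
t_3 = 2
a_4 = 5.5
b_4 = 1
c_4 = 6
t_4 = 1.5
a_5 = 3.5
b_5 = 5
c_5 = 4.5
p_5 = 1
q_5 = 2
a_6 = 4.5
b_6 = 2.5
c_6 = 3
p_6 = 2
q_6 = 2
a_7 = 5
b_7 = 3.5
c_7 = 6
a_8 = 5
b_8 = 4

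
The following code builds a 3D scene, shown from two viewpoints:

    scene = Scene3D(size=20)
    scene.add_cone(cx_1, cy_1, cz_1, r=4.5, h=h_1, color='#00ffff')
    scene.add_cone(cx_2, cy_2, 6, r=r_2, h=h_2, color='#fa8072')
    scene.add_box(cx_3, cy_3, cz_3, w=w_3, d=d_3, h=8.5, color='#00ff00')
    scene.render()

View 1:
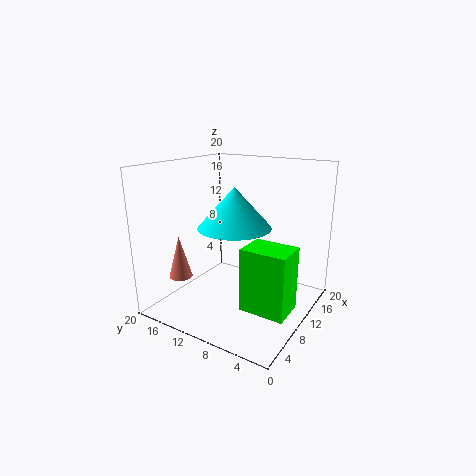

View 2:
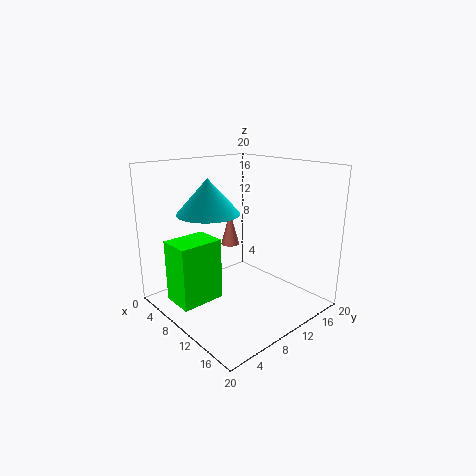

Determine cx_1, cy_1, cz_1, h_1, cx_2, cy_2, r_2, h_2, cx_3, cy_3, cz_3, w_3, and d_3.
cx_1 = 6
cy_1 = 8
cz_1 = 13
h_1 = 5
cx_2 = 3
cy_2 = 14.5
r_2 = 1.5
h_2 = 5.5
cx_3 = 5.5
cy_3 = 1
cz_3 = 2
w_3 = 4.5
d_3 = 6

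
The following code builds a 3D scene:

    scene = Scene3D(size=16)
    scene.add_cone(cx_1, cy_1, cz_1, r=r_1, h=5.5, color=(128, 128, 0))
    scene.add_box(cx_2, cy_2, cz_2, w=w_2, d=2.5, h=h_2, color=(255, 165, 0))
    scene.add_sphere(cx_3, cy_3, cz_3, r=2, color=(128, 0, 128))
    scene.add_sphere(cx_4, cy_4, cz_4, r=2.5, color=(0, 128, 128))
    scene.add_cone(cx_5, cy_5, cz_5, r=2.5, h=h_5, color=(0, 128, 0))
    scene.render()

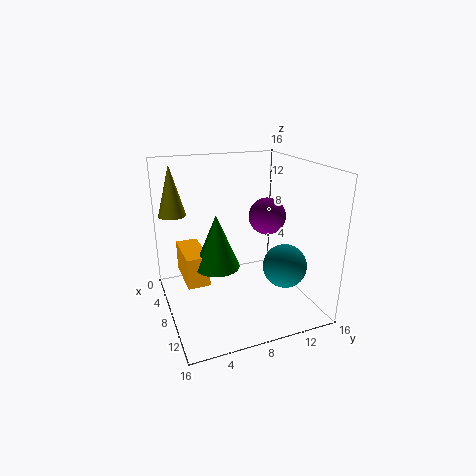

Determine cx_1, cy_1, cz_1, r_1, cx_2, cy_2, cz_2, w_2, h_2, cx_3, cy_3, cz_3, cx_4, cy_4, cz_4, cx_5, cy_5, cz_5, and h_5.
cx_1 = 5
cy_1 = 1.5
cz_1 = 10.5
r_1 = 1.5
cx_2 = 3
cy_2 = 2
cz_2 = 3
w_2 = 5.5
h_2 = 3.5
cx_3 = 9
cy_3 = 11
cz_3 = 10.5
cx_4 = 10
cy_4 = 13
cz_4 = 4.5
cx_5 = 8
cy_5 = 5.5
cz_5 = 5
h_5 = 6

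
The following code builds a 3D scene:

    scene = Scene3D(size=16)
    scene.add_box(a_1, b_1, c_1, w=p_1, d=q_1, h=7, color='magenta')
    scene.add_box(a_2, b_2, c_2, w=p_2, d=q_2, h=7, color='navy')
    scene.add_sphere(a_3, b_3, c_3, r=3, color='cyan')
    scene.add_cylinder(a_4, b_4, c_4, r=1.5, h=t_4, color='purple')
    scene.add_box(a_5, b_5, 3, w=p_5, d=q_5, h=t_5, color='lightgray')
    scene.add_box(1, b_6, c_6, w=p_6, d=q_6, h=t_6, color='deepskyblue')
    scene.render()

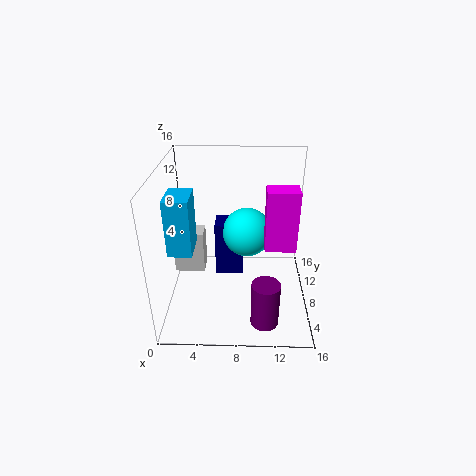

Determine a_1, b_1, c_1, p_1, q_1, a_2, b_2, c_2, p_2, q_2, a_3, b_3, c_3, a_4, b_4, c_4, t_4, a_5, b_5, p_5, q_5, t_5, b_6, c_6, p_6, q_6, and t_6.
a_1 = 11
b_1 = 7.5
c_1 = 6.5
p_1 = 3.5
q_1 = 2.5
a_2 = 5
b_2 = 11.5
c_2 = 0.5
p_2 = 3.5
q_2 = 3
a_3 = 9
b_3 = 12
c_3 = 6.5
a_4 = 11
b_4 = 3
c_4 = 0.5
t_4 = 5
a_5 = 0.5
b_5 = 8.5
p_5 = 3.5
q_5 = 2.5
t_5 = 5
b_6 = 4
c_6 = 8
p_6 = 2.5
q_6 = 3.5
t_6 = 6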